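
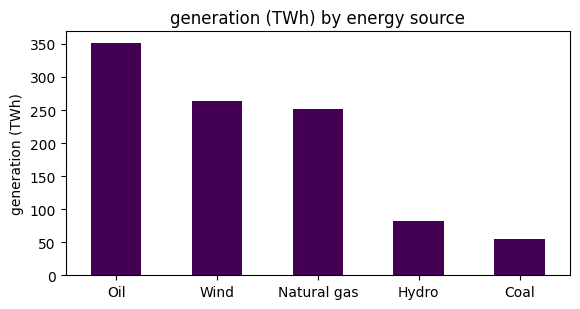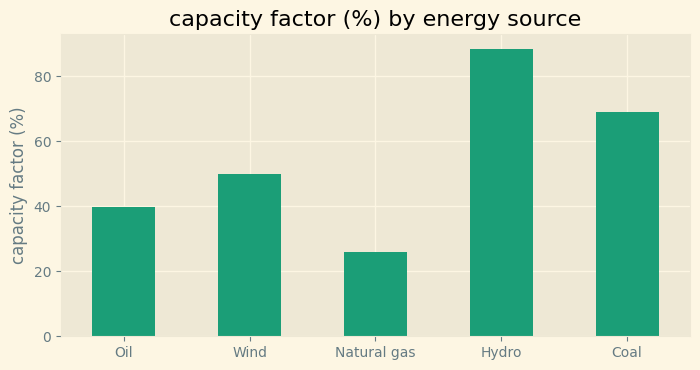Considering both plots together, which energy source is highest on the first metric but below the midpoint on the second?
Oil

Chart 2 median capacity factor (%) ≈ 50; below-median energy sources: Oil, Natural gas. Among those, Oil has the highest generation (TWh) (≈ 350).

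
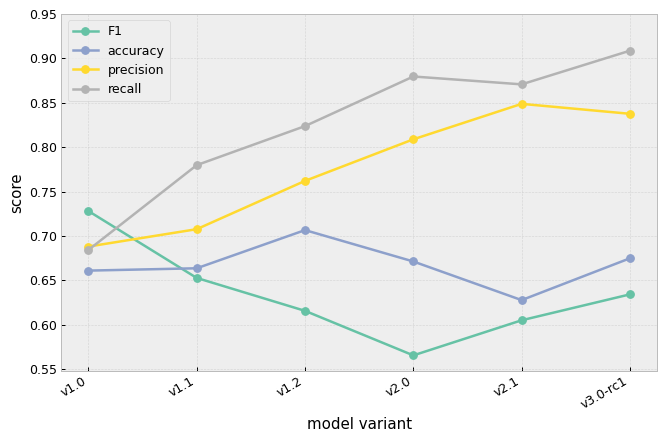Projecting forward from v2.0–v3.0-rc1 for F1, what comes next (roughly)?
≈ 0.7

Last three: 0.55, 0.60, 0.65 → slope ≈ 0.05/step → next ≈ 0.7.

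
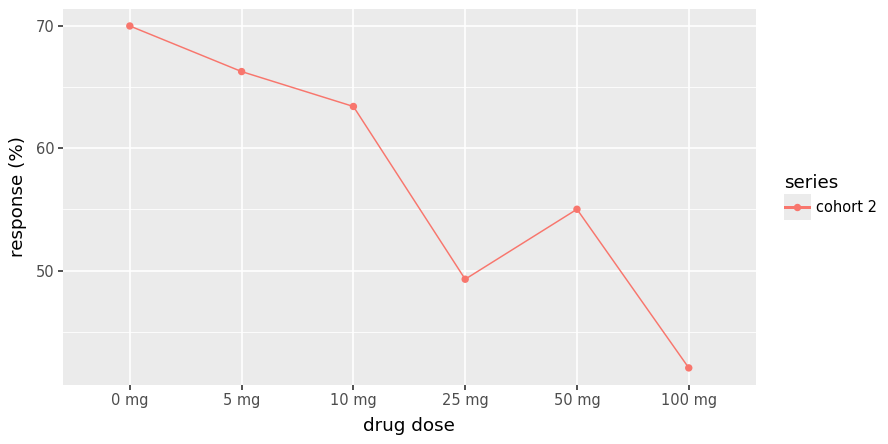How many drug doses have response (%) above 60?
Above 60: 0 mg, 5 mg, 10 mg.

3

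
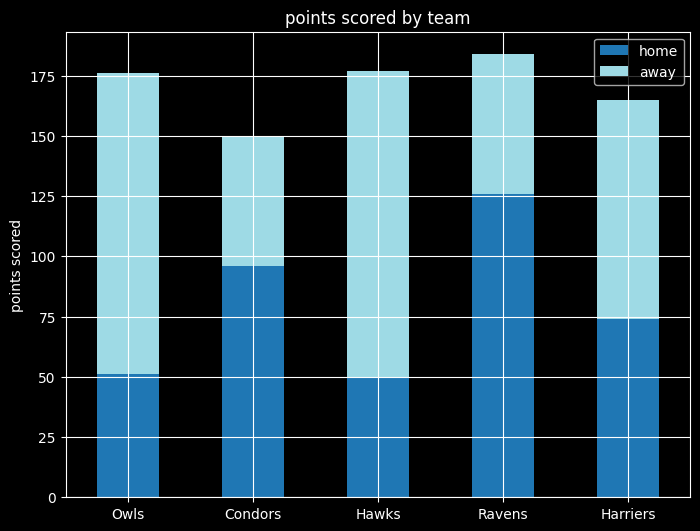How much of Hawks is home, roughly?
≈ 40

home top ≈ 40, bottom ≈ 0; segment ≈ 40.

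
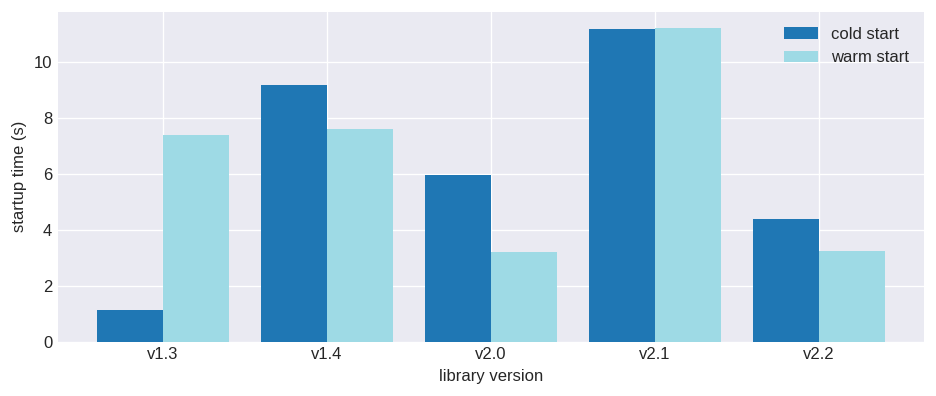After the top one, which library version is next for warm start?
Top 3 for warm start: v2.1 ≈ 11, v1.4 ≈ 8, v1.3 ≈ 7.

v1.4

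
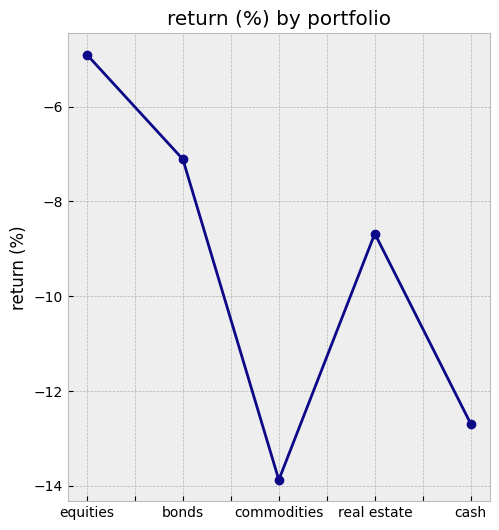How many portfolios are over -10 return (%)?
Above -10: equities, bonds, real estate.

3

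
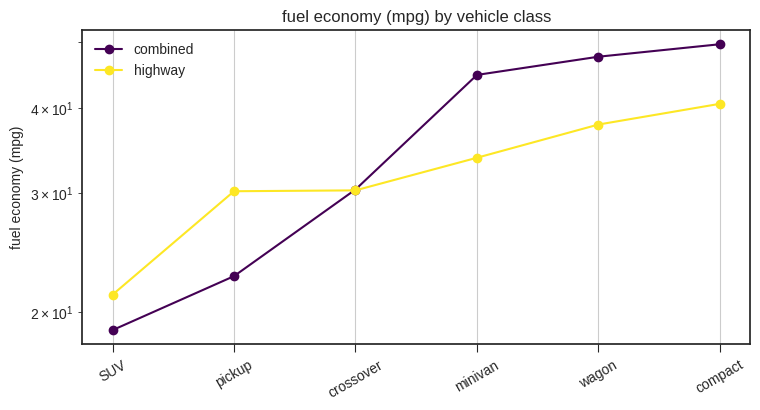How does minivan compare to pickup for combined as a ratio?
≈ 1.8×

minivan ≈ 45, pickup ≈ 25; 45/25 ≈ 1.8.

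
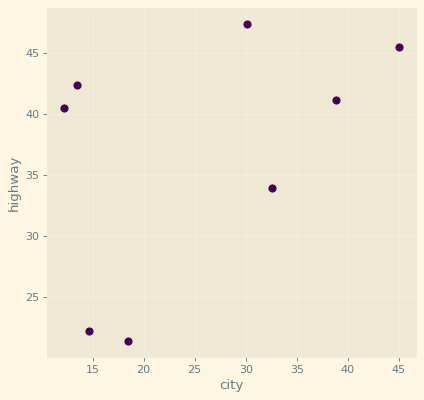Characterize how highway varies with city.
Points are positively correlated; moderate (|r| ≈ 0.5).

positive, moderate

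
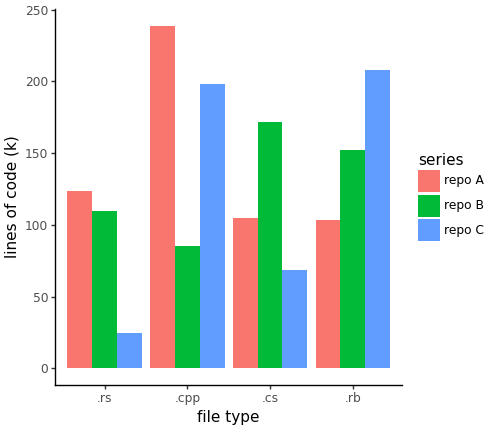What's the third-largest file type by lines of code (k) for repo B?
Top 4 for repo B: .cs ≈ 180, .rb ≈ 160, .rs ≈ 100, .cpp ≈ 80.

.rs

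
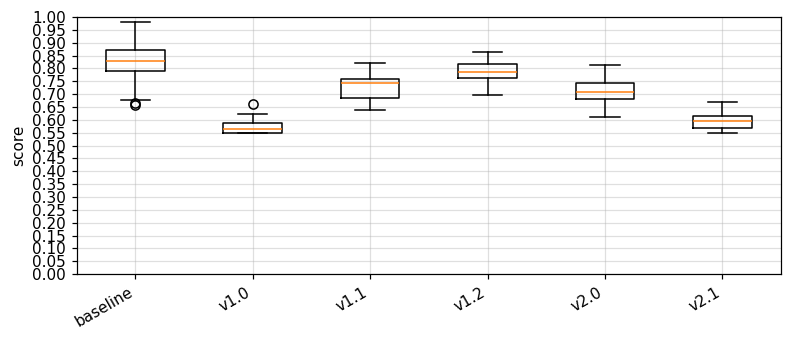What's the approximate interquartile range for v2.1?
≈ 0.05

Q3 ≈ 0.60, Q1 ≈ 0.55; IQR ≈ 0.05.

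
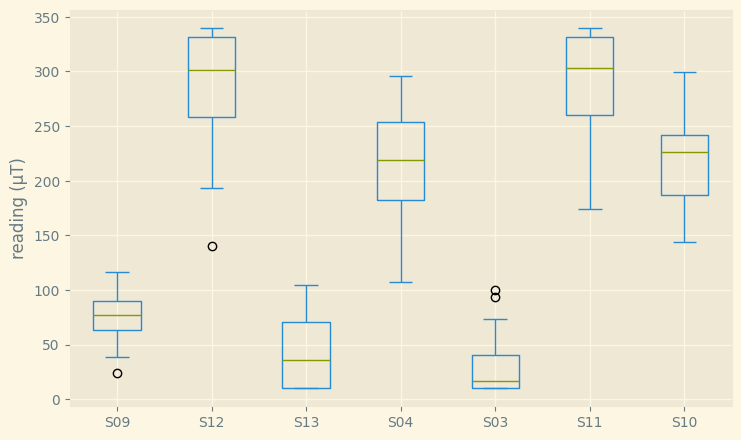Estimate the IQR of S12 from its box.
≈ 75

Q3 ≈ 325, Q1 ≈ 250; IQR ≈ 75.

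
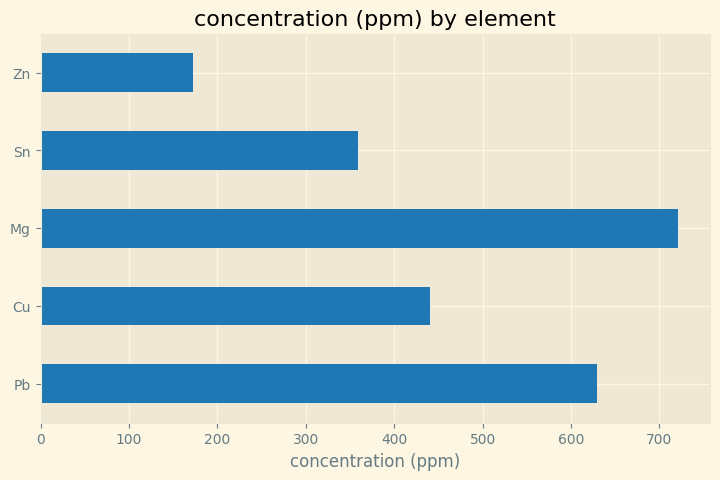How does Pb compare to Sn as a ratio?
≈ 1.5×

Pb ≈ 600, Sn ≈ 400; 600/400 ≈ 1.5.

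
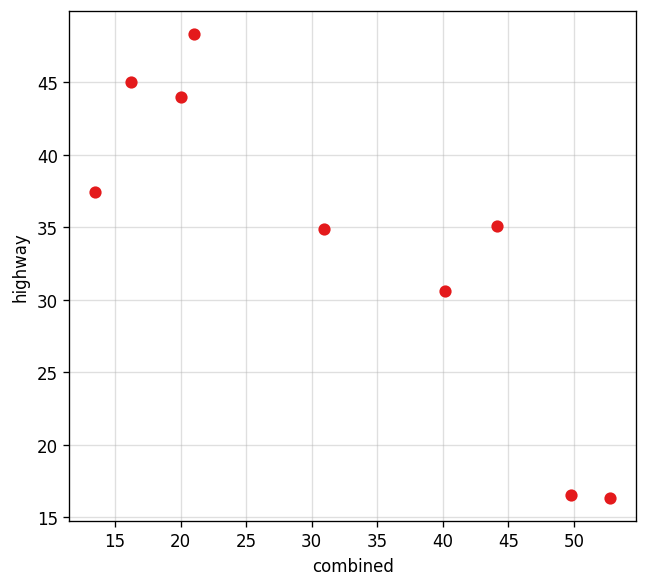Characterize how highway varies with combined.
negative, strong

Points are negatively correlated; strong (|r| ≈ 0.9).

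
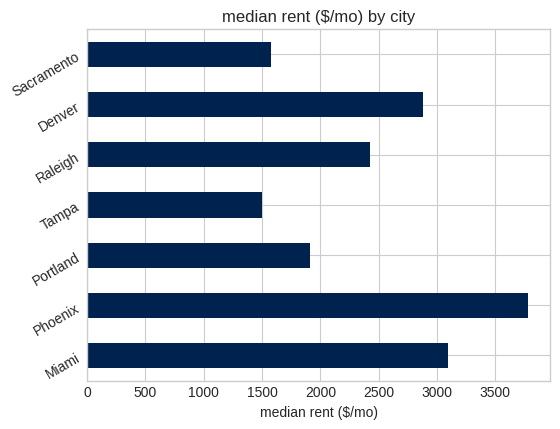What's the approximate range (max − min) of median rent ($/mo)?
Max Phoenix ≈ 4000, min Tampa ≈ 1500; range ≈ 2500.

≈ 2500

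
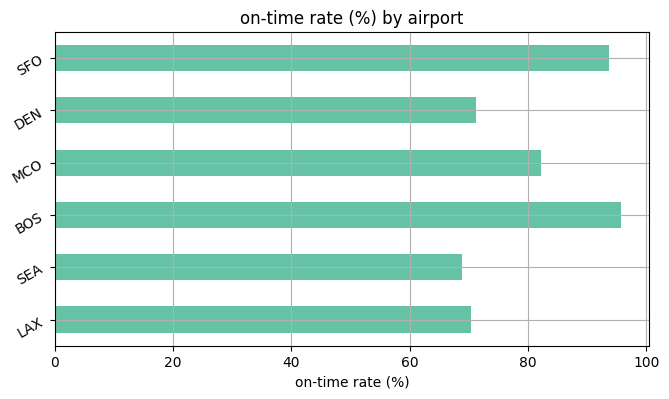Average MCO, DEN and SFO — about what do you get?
≈ 80

(80 + 70 + 90) / 3 ≈ 80.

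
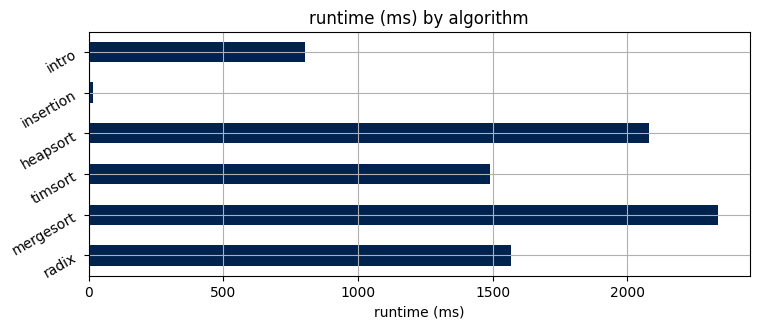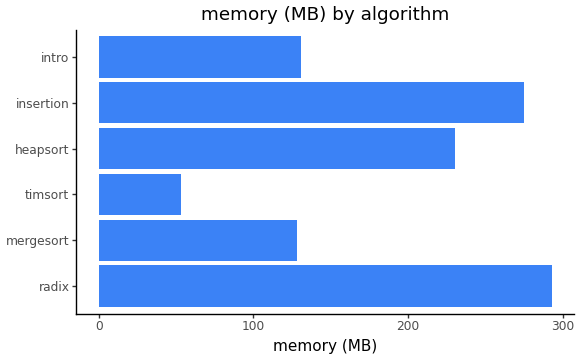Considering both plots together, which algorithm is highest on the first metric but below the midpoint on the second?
mergesort

Chart 2 median memory (MB) ≈ 200; below-median algorithms: mergesort, timsort, intro. Among those, mergesort has the highest runtime (ms) (≈ 2500).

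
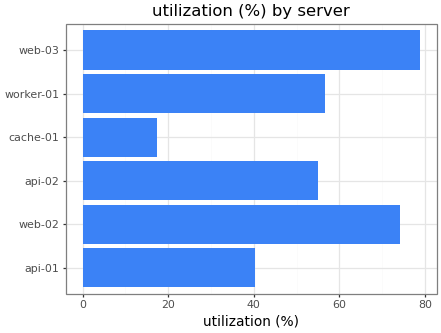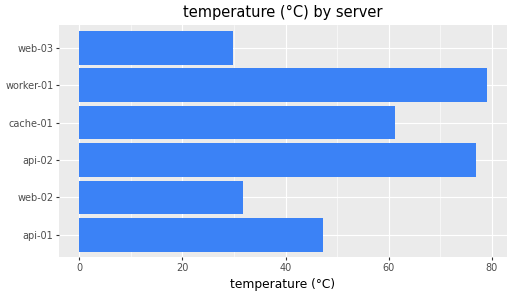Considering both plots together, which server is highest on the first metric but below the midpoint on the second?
Chart 2 median temperature (°C) ≈ 50; below-median servers: api-01, web-02, web-03. Among those, web-03 has the highest utilization (%) (≈ 80).

web-03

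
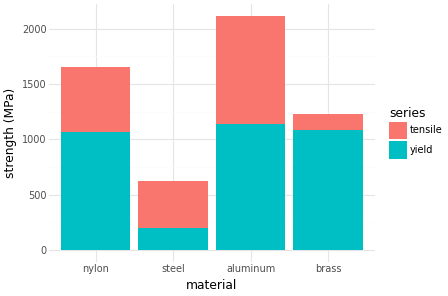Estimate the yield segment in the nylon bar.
≈ 1000

yield top ≈ 1000, bottom ≈ 0; segment ≈ 1000.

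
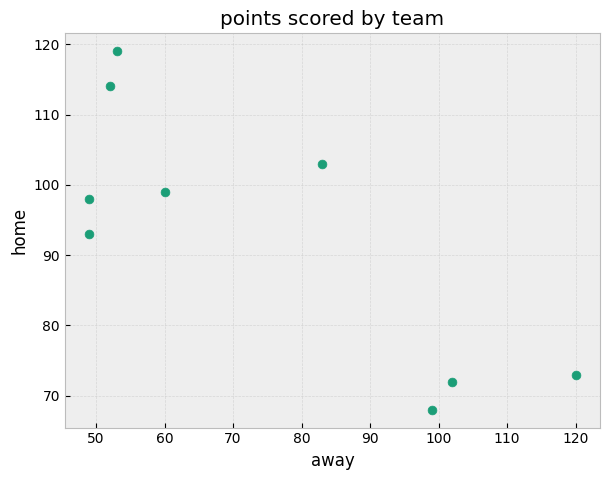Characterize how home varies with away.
negative, strong

Points are negatively correlated; strong (|r| ≈ 0.8).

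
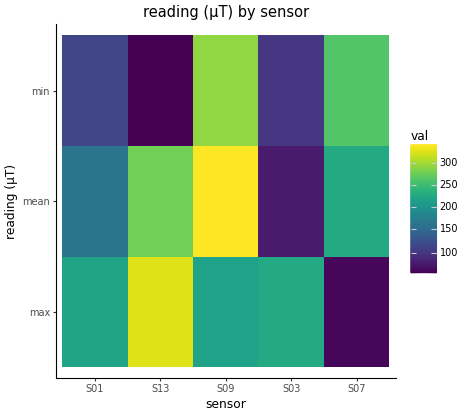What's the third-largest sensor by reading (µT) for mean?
Top 4 for mean: S09 ≈ 350, S13 ≈ 275, S07 ≈ 225, S01 ≈ 175.

S07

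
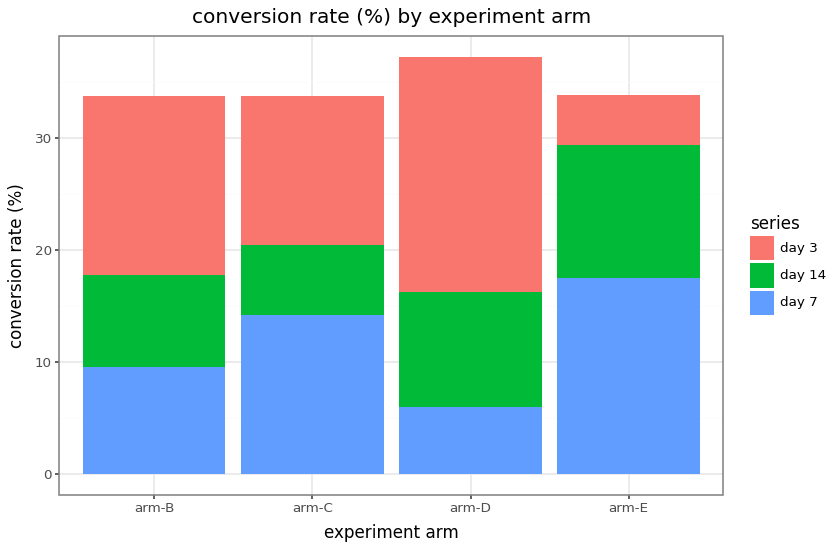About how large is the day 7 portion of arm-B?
day 7 top ≈ 10, bottom ≈ 0; segment ≈ 10.

≈ 10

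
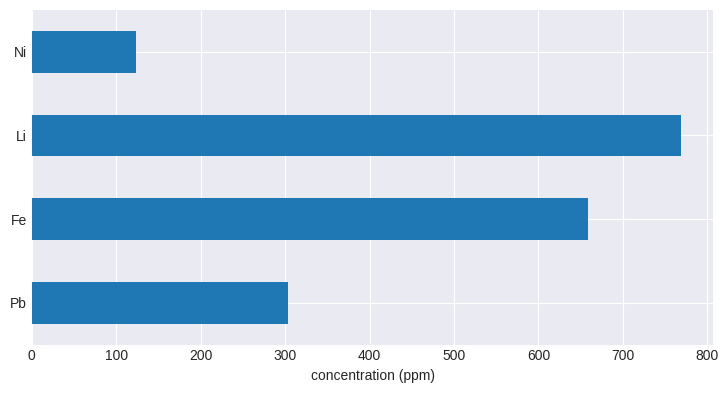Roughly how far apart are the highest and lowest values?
≈ 700

Max Li ≈ 800, min Ni ≈ 100; range ≈ 700.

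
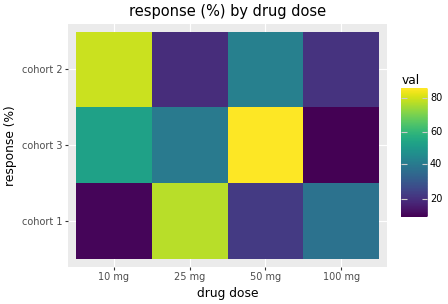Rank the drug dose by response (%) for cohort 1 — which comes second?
Top 3 for cohort 1: 25 mg ≈ 80, 100 mg ≈ 40, 50 mg ≈ 20.

100 mg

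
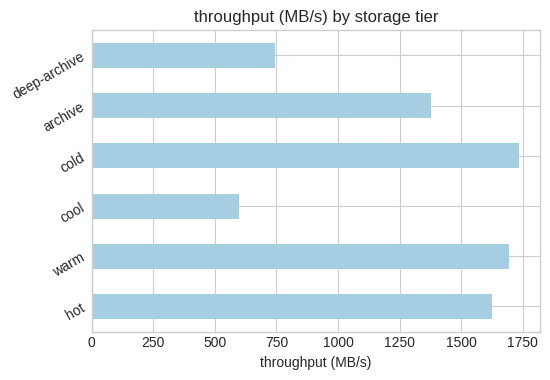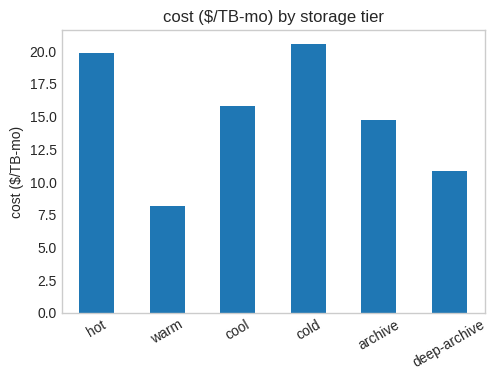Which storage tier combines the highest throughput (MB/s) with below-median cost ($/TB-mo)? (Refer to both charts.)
warm

Chart 2 median cost ($/TB-mo) ≈ 16; below-median storage tiers: warm, archive, deep-archive. Among those, warm has the highest throughput (MB/s) (≈ 1600).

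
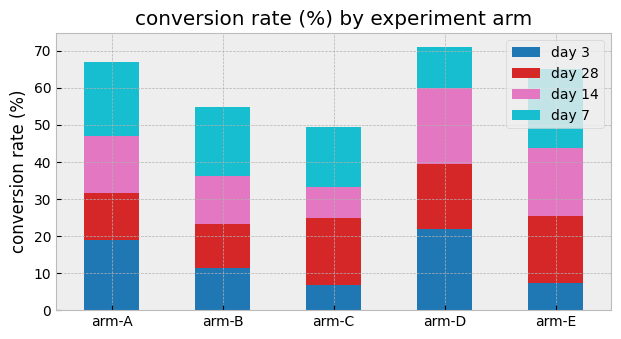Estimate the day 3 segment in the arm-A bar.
day 3 top ≈ 20, bottom ≈ 0; segment ≈ 20.

≈ 20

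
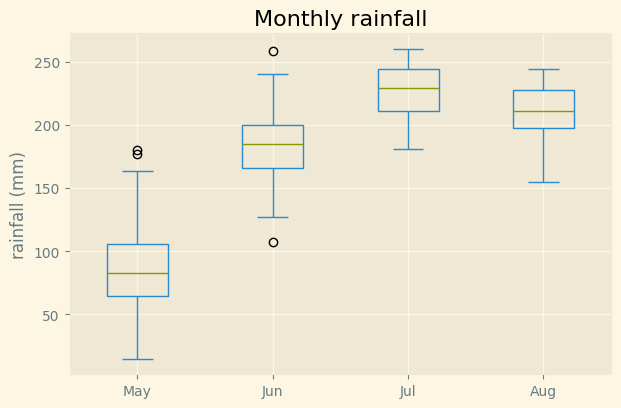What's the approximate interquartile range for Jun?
Q3 ≈ 200, Q1 ≈ 160; IQR ≈ 40.

≈ 40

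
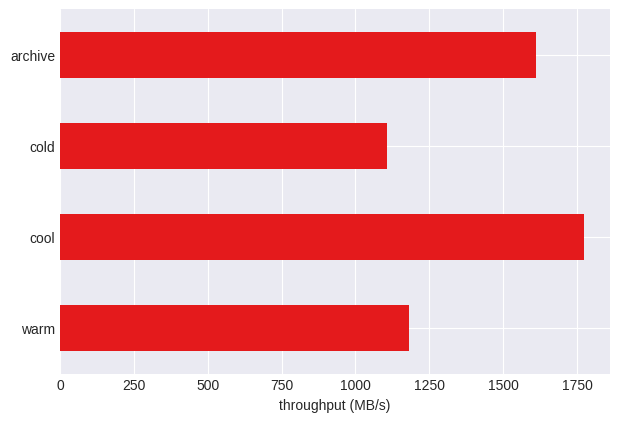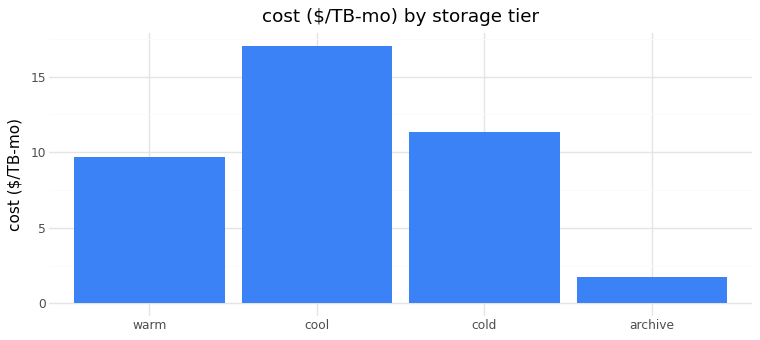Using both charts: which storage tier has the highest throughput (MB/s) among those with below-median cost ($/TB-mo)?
Chart 2 median cost ($/TB-mo) ≈ 10; below-median storage tiers: warm, archive. Among those, archive has the highest throughput (MB/s) (≈ 1600).

archive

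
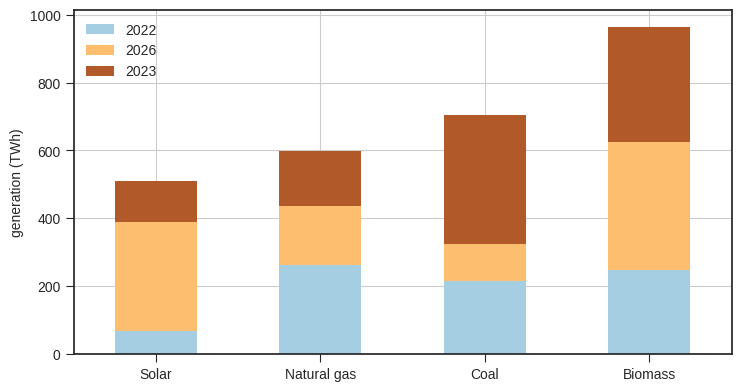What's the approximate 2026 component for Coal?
2026 top ≈ 300, bottom ≈ 200; segment ≈ 100.

≈ 100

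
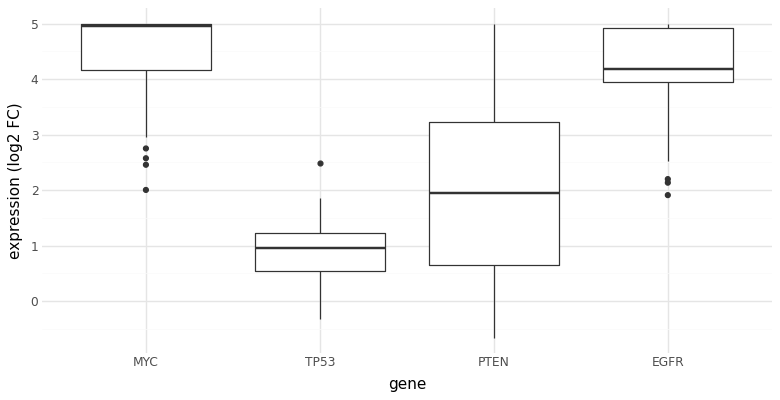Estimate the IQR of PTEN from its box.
Q3 ≈ 3.0, Q1 ≈ 0.5; IQR ≈ 2.5.

≈ 2.5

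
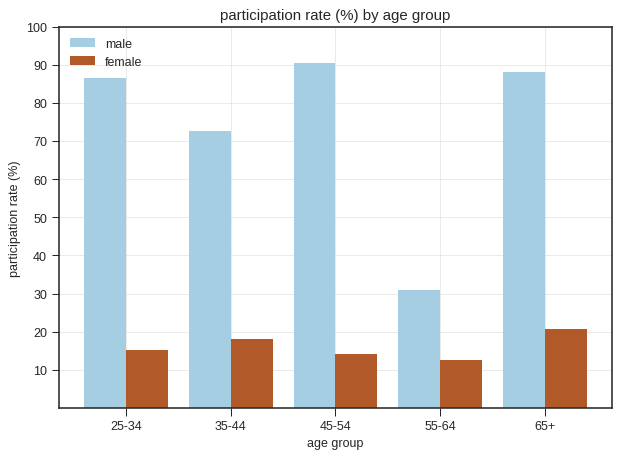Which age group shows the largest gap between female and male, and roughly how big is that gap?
45-54, ≈ 80 %

45-54: female ≈ 10, male ≈ 90 → gap ≈ 80. Next-largest (25-34) is only ≈ 70.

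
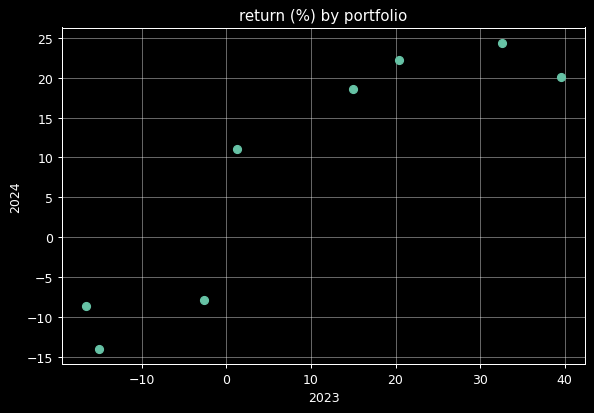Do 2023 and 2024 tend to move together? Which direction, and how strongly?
Points are positively correlated; strong (|r| ≈ 0.9).

positive, strong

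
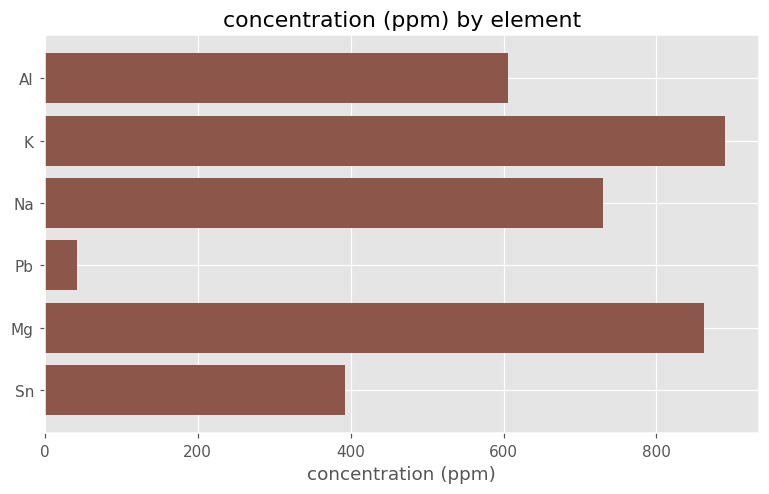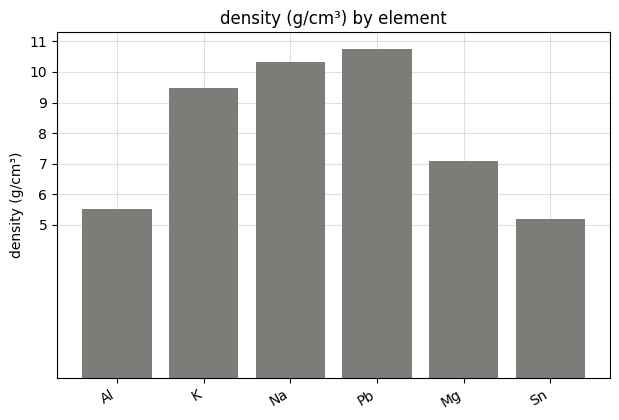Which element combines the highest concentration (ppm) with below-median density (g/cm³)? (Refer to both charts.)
Mg

Chart 2 median density (g/cm³) ≈ 8; below-median elements: Al, Mg, Sn. Among those, Mg has the highest concentration (ppm) (≈ 900).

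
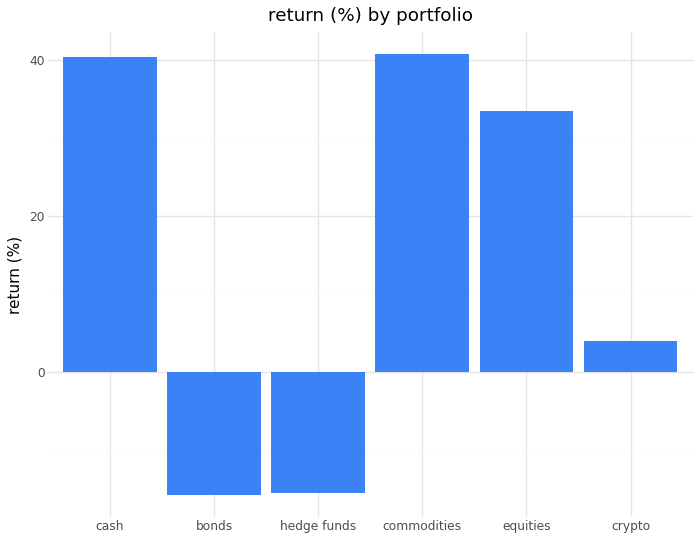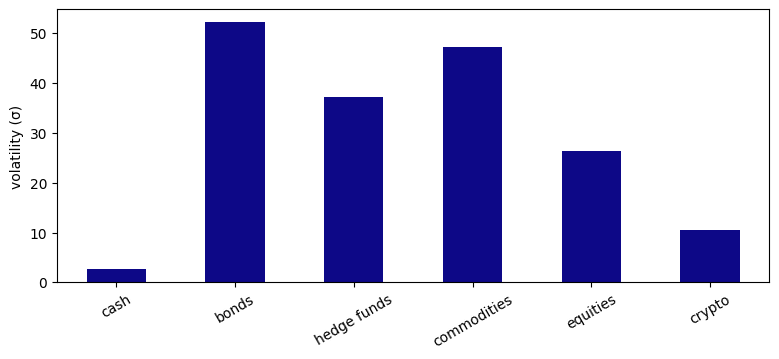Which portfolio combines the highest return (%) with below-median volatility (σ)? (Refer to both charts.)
Chart 2 median volatility (σ) ≈ 30; below-median portfolios: cash, equities, crypto. Among those, cash has the highest return (%) (≈ 40).

cash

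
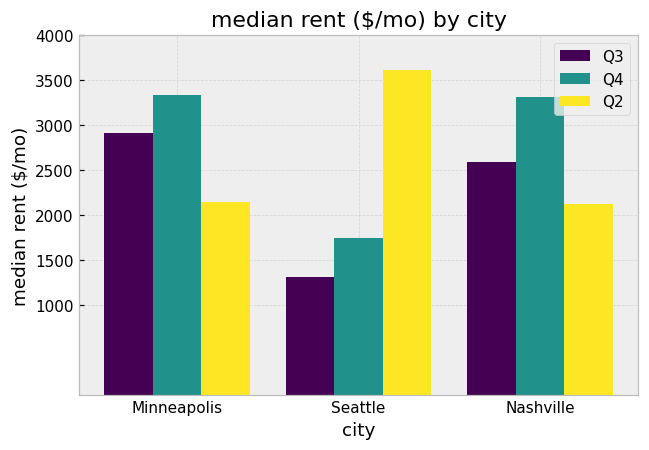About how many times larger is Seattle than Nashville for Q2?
Seattle ≈ 3500, Nashville ≈ 2000; 3500/2000 ≈ 1.75.

≈ 1.75×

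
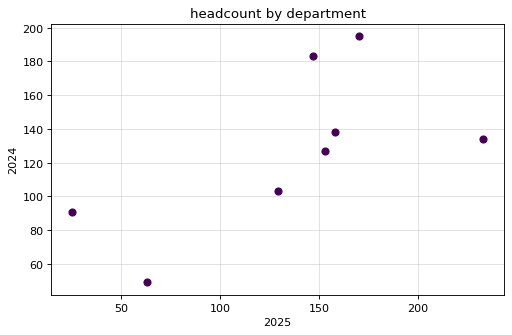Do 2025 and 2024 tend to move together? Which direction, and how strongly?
Points are positively correlated; moderate (|r| ≈ 0.6).

positive, moderate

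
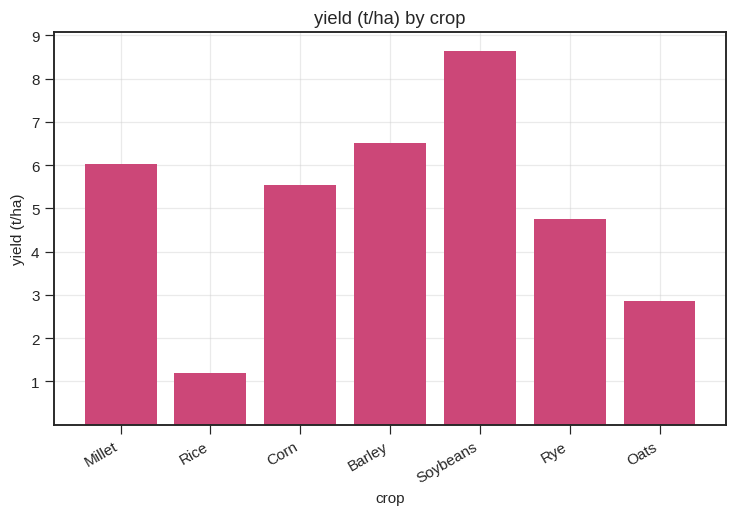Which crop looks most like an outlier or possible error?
Rice

Rice ≈ 1; the rest sit between ≈ 3 and ≈ 9.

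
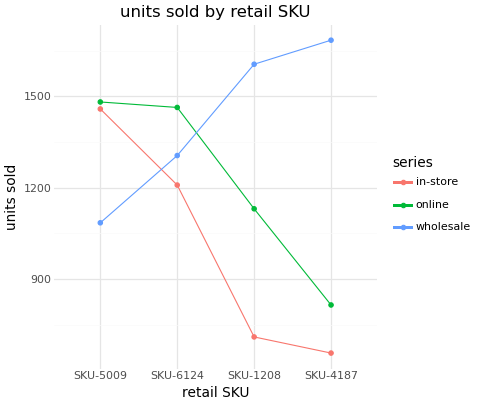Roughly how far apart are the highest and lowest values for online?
Max SKU-5009 ≈ 1500, min SKU-4187 ≈ 800; range ≈ 700.

≈ 700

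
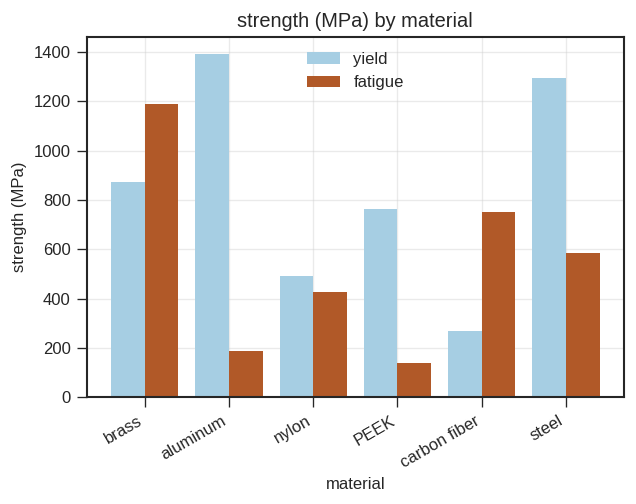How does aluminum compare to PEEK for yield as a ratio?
aluminum ≈ 1400, PEEK ≈ 800; 1400/800 ≈ 1.75.

≈ 1.75×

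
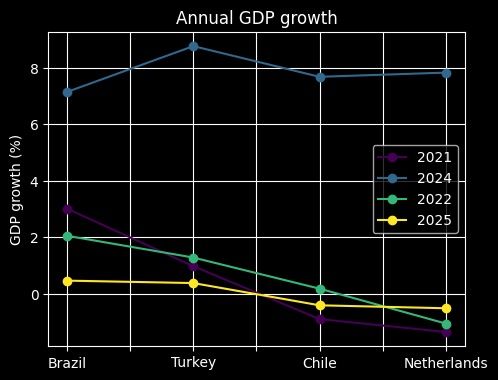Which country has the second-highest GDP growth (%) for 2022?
Top 3 for 2022: Brazil ≈ 2, Turkey ≈ 1, Chile ≈ 0.

Turkey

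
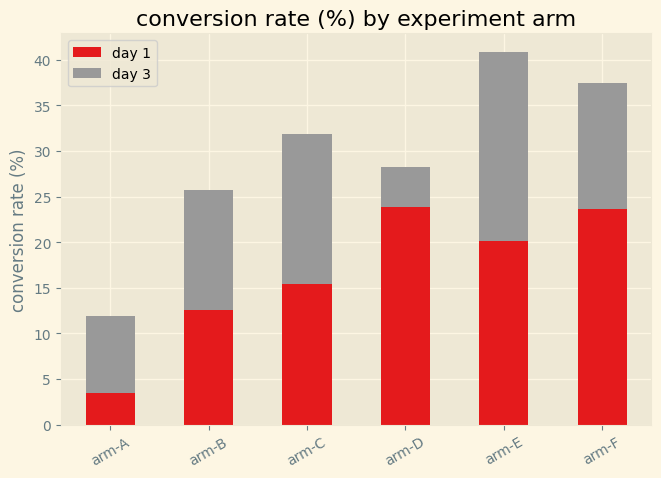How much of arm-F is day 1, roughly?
day 1 top ≈ 25, bottom ≈ 0; segment ≈ 25.

≈ 25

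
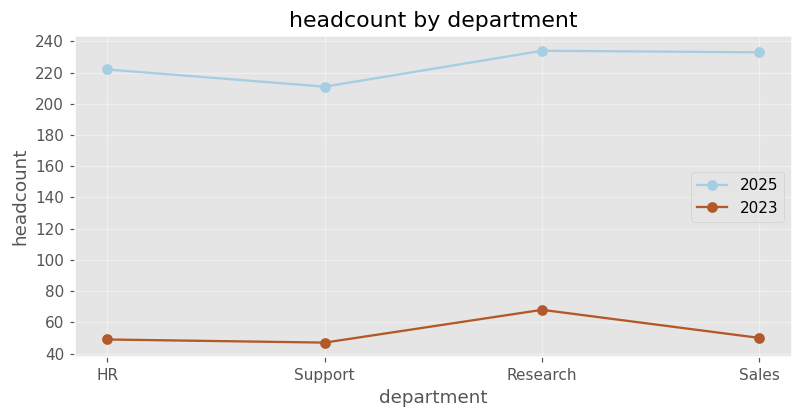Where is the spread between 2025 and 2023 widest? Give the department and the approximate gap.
Sales, ≈ 200

Sales: 2025 ≈ 240, 2023 ≈ 40 → gap ≈ 200. Next-largest (HR) is only ≈ 180.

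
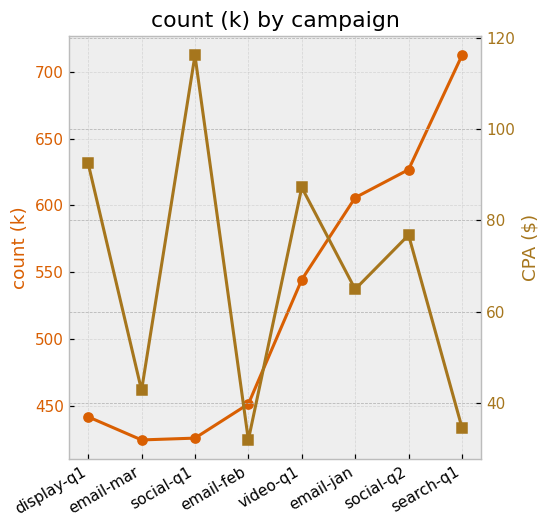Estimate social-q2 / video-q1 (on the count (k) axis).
≈ 1.14×

social-q2 ≈ 625, video-q1 ≈ 550; 625/550 ≈ 1.14.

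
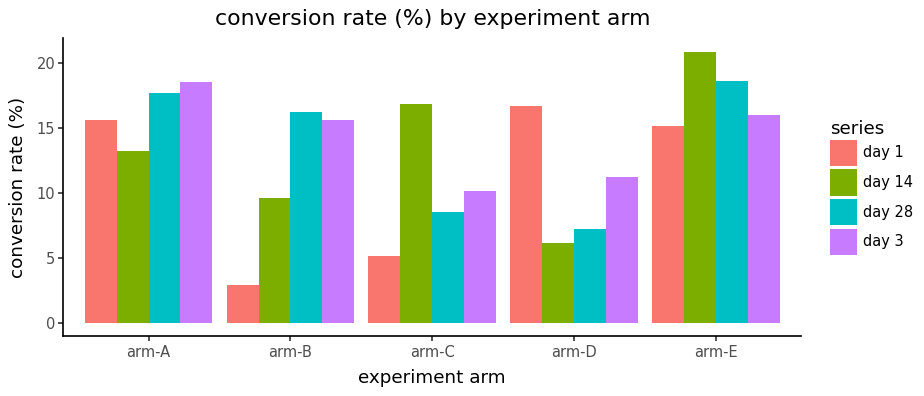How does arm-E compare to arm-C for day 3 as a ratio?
≈ 1.6×

arm-E ≈ 16, arm-C ≈ 10; 16/10 ≈ 1.6.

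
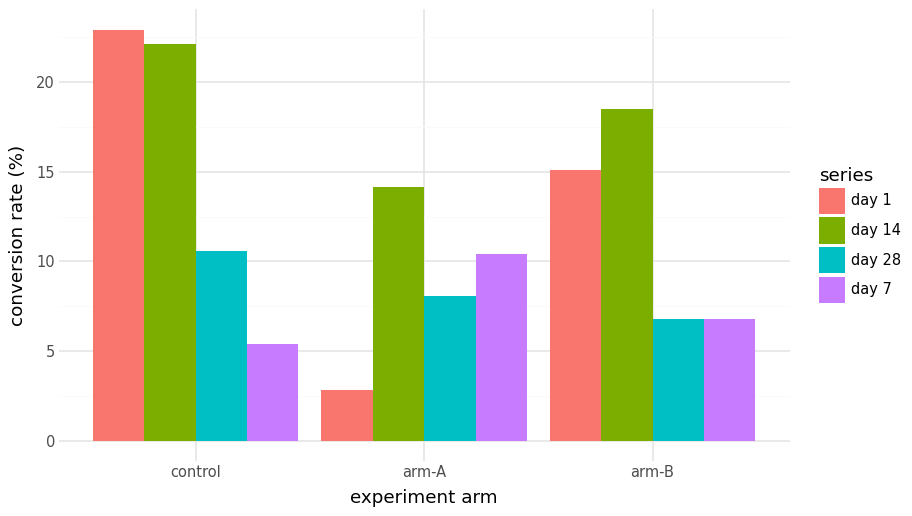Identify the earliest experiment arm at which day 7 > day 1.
arm-A

control: day 7 ≈ 6 vs day 1 ≈ 22 (not yet); arm-A: day 7 ≈ 10 vs day 1 ≈ 2 (first crossover).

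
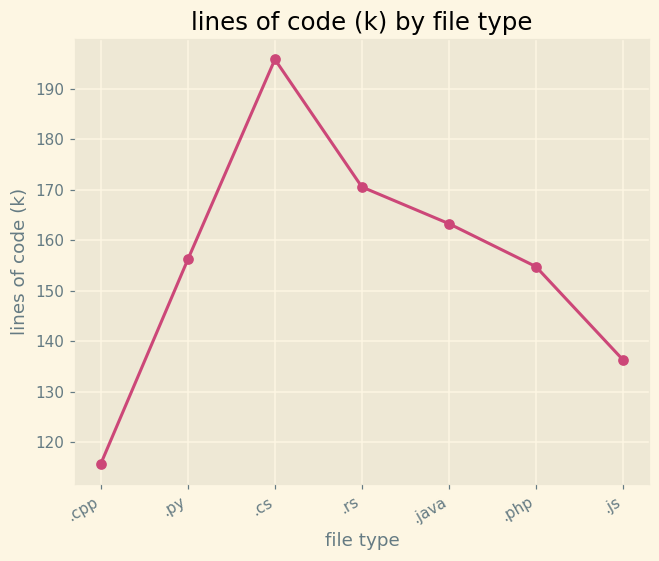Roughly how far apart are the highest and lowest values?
≈ 80

Max .cs ≈ 200, min .cpp ≈ 120; range ≈ 80.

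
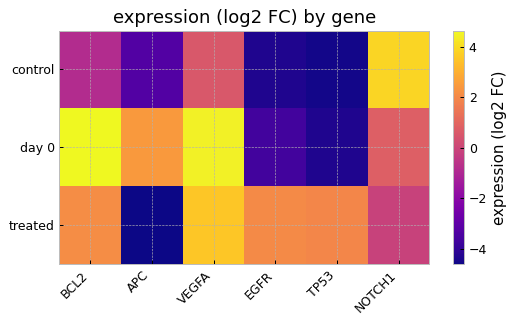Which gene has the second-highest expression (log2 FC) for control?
Top 3 for control: NOTCH1 ≈ 4, VEGFA ≈ 1, BCL2 ≈ -1.

VEGFA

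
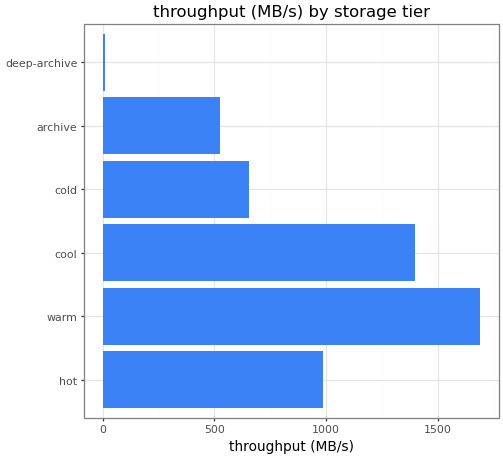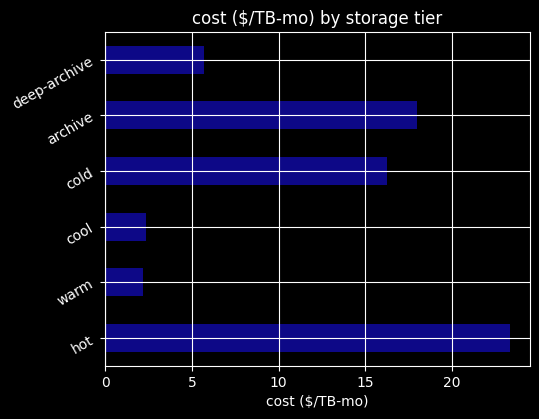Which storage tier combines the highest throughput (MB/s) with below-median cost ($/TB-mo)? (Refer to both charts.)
warm

Chart 2 median cost ($/TB-mo) ≈ 10; below-median storage tiers: warm, cool, deep-archive. Among those, warm has the highest throughput (MB/s) (≈ 1600).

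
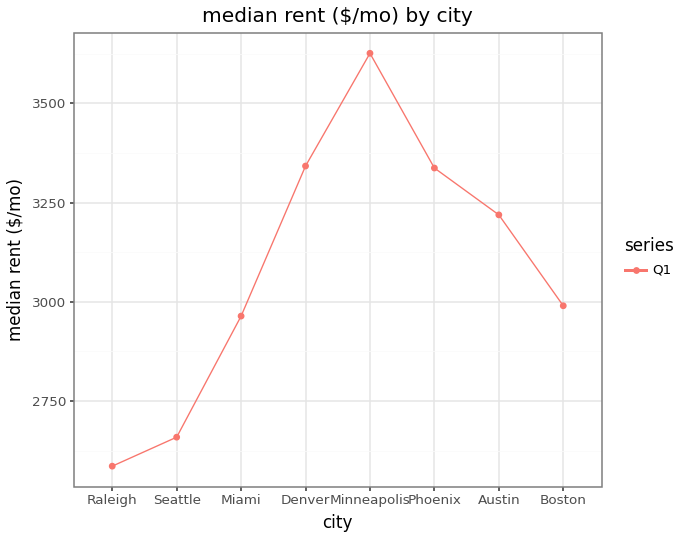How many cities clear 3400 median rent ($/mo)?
1

Above 3400: Minneapolis.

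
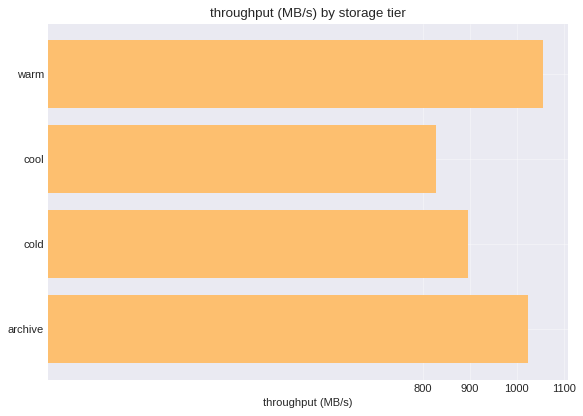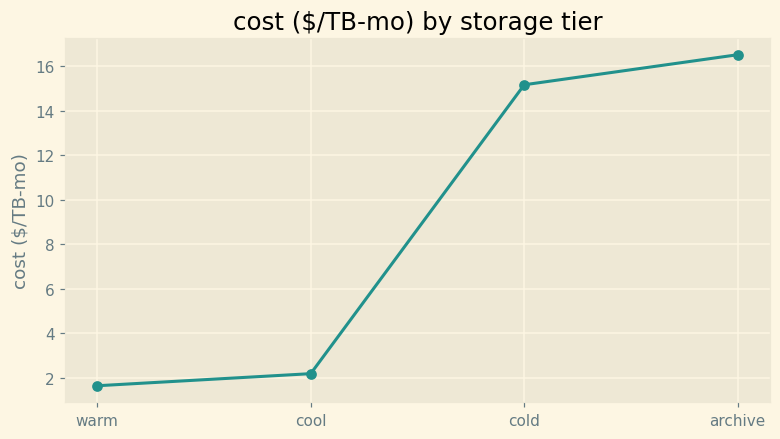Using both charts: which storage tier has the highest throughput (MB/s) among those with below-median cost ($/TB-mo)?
warm

Chart 2 median cost ($/TB-mo) ≈ 8; below-median storage tiers: warm, cool. Among those, warm has the highest throughput (MB/s) (≈ 1100).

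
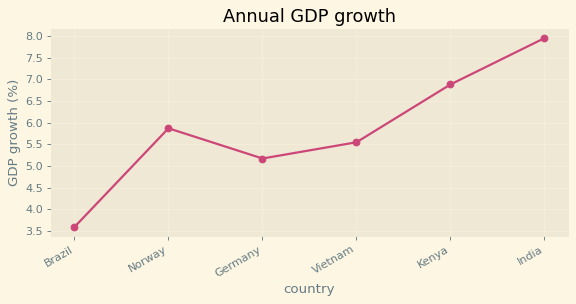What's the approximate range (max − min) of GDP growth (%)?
Max India ≈ 8.0, min Brazil ≈ 3.5; range ≈ 4.5.

≈ 4.5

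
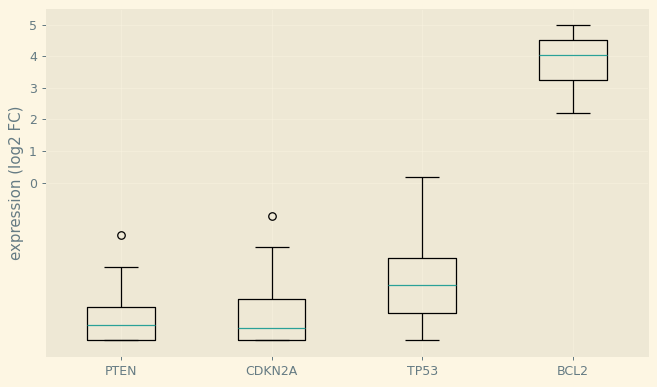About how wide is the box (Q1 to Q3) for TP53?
Q3 ≈ -2, Q1 ≈ -4; IQR ≈ 2.

≈ 2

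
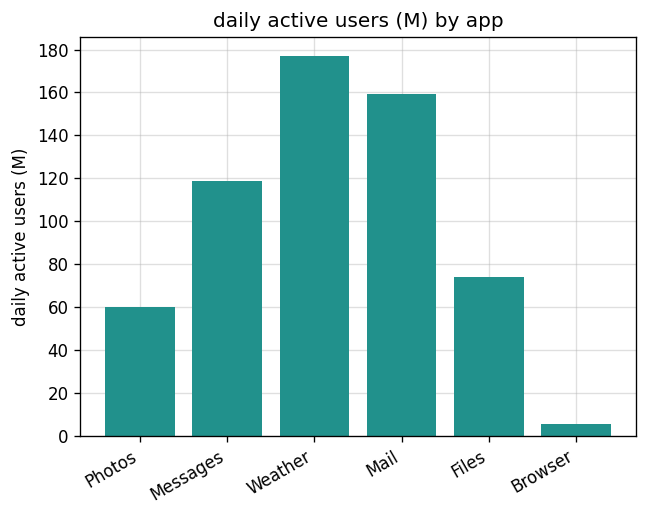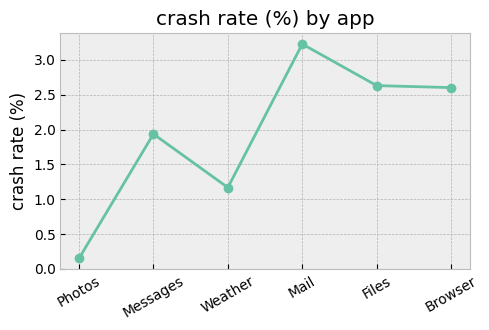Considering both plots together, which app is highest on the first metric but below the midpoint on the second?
Weather

Chart 2 median crash rate (%) ≈ 2.5; below-median apps: Photos, Messages, Weather. Among those, Weather has the highest daily active users (M) (≈ 180).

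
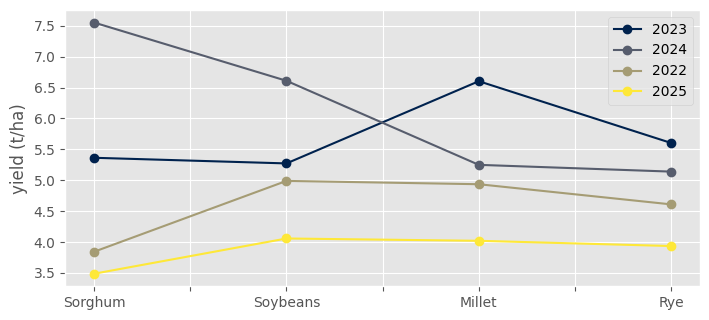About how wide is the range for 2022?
≈ 1.0

Max Soybeans ≈ 5.0, min Sorghum ≈ 4.0; range ≈ 1.0.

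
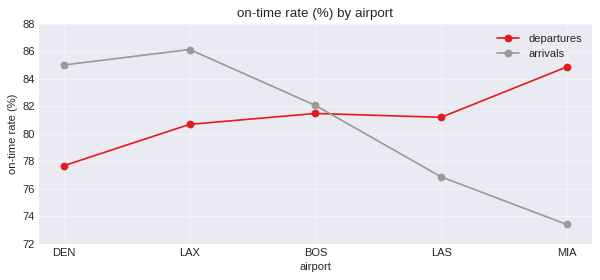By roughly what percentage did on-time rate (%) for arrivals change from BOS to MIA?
≈ -9.8%

BOS ≈ 82, MIA ≈ 74; (74 − 82) / 82 ≈ -9.8%.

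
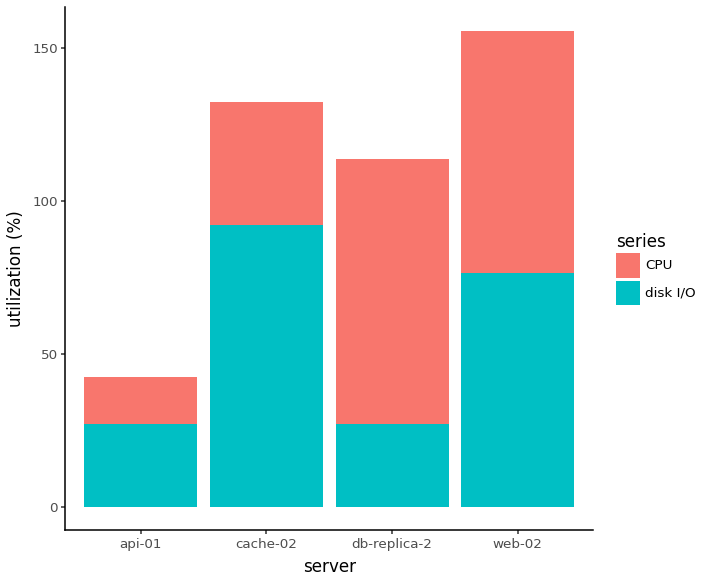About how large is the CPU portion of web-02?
CPU top ≈ 160, bottom ≈ 80; segment ≈ 80.

≈ 80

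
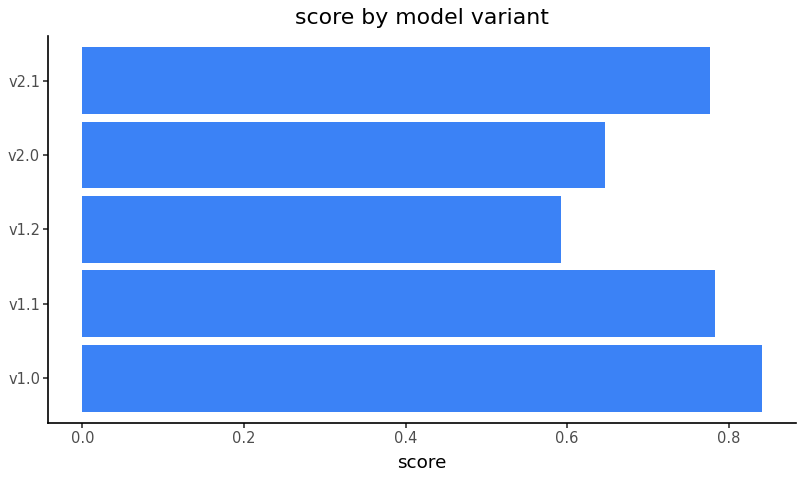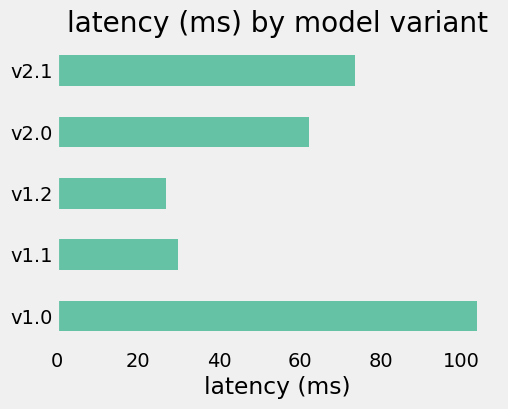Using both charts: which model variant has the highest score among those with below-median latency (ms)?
v1.1

Chart 2 median latency (ms) ≈ 60; below-median model variants: v1.1, v1.2. Among those, v1.1 has the highest score (≈ 0.8).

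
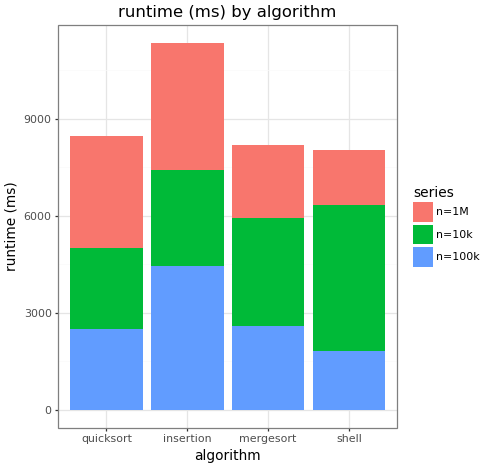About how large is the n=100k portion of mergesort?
≈ 3000

n=100k top ≈ 3000, bottom ≈ 0; segment ≈ 3000.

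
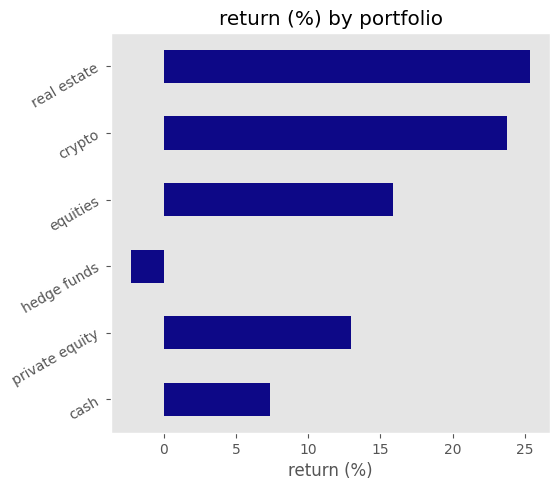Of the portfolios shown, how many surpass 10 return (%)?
Above 10: private equity, equities, crypto, real estate.

4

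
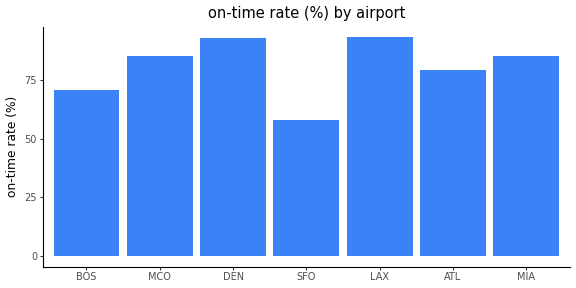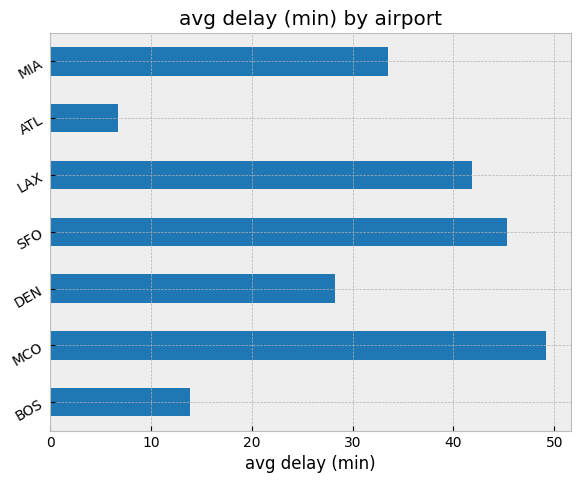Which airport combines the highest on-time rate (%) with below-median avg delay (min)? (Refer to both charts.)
Chart 2 median avg delay (min) ≈ 35; below-median airports: BOS, DEN, ATL. Among those, DEN has the highest on-time rate (%) (≈ 90).

DEN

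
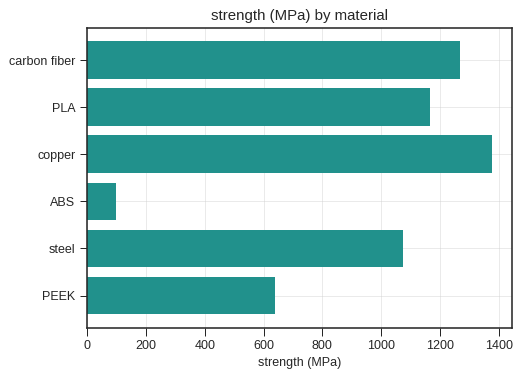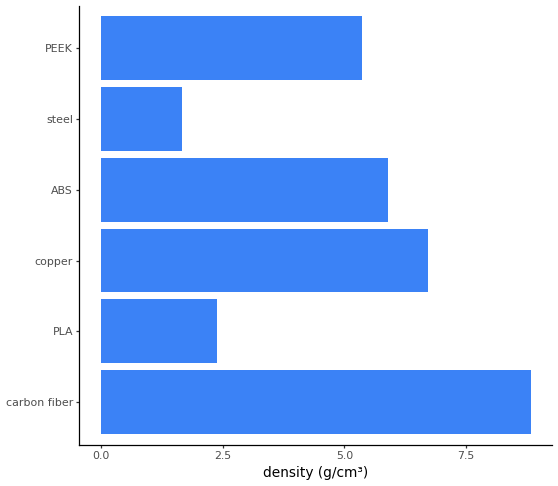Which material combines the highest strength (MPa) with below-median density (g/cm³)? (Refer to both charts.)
Chart 2 median density (g/cm³) ≈ 6; below-median materials: PLA, steel, PEEK. Among those, PLA has the highest strength (MPa) (≈ 1200).

PLA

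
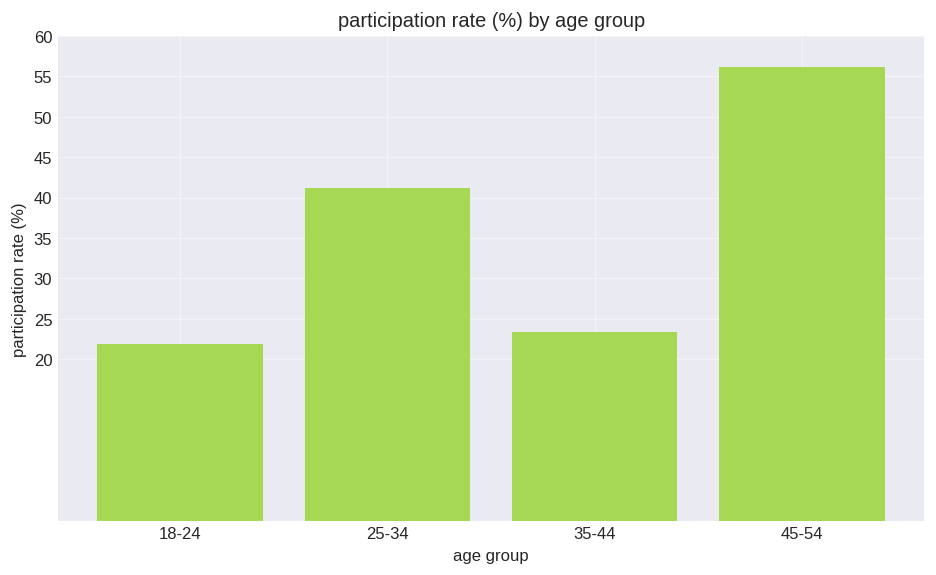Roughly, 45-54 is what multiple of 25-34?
45-54 ≈ 55, 25-34 ≈ 40; 55/40 ≈ 1.38.

≈ 1.38×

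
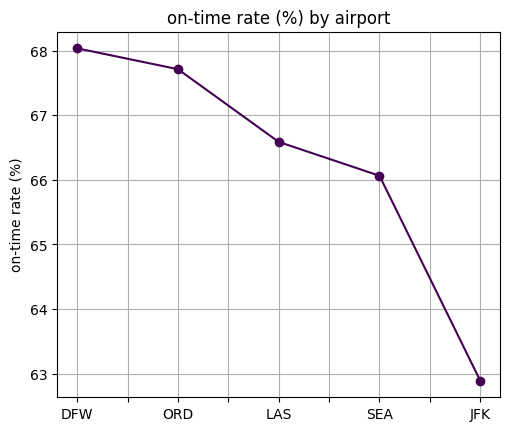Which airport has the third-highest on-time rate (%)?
LAS

Top 4: DFW ≈ 68.0, ORD ≈ 67.5, LAS ≈ 66.5, SEA ≈ 66.0.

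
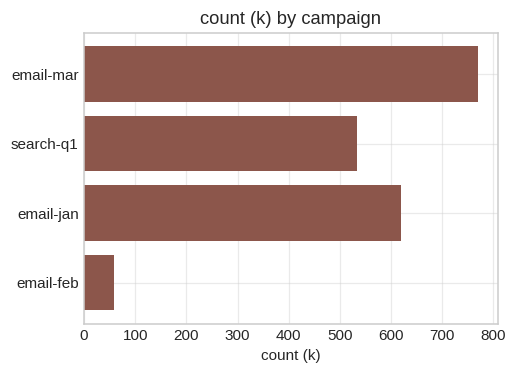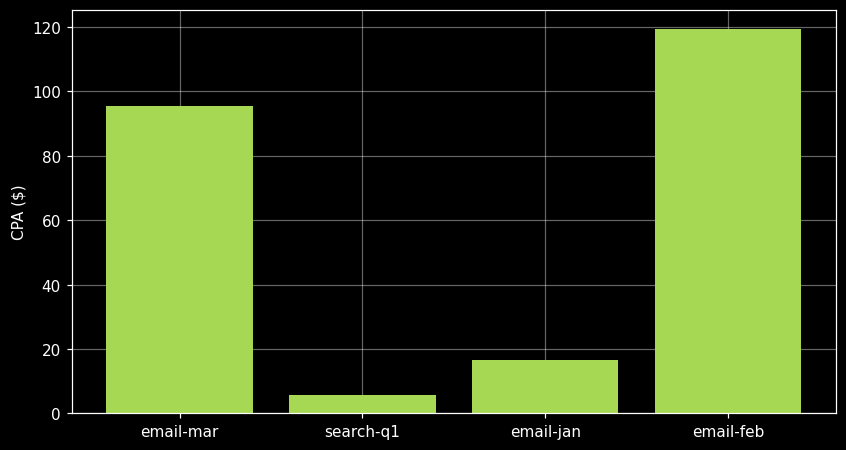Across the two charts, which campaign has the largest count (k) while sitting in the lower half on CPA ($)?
email-jan

Chart 2 median CPA ($) ≈ 60; below-median campaigns: search-q1, email-jan. Among those, email-jan has the highest count (k) (≈ 600).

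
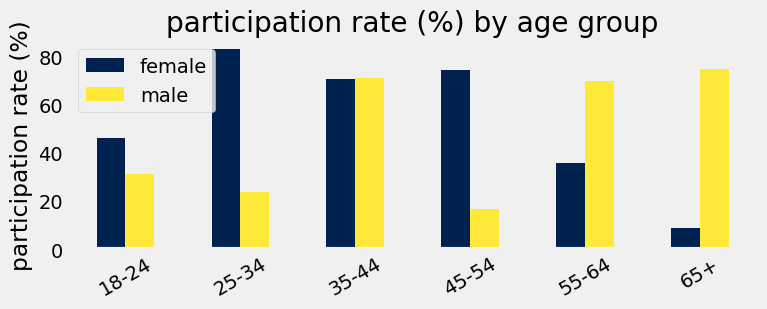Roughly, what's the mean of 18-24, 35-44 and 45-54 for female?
≈ 63

(50 + 70 + 70) / 3 ≈ 63.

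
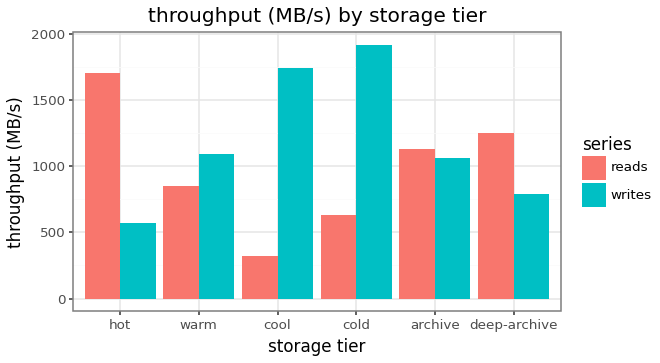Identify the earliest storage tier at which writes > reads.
hot: writes ≈ 600 vs reads ≈ 1800 (not yet); warm: writes ≈ 1000 vs reads ≈ 800 (first crossover).

warm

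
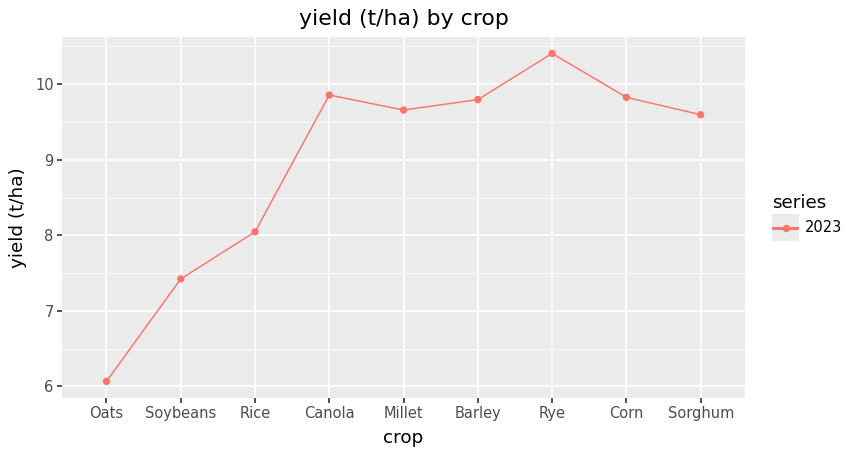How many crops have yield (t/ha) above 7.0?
Above 7.0: Soybeans, Rice, Canola, Millet, Barley, Rye, Corn, Sorghum.

8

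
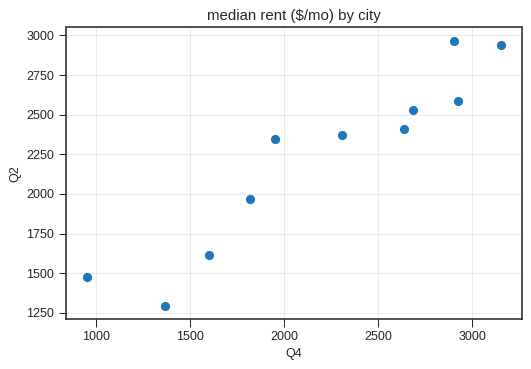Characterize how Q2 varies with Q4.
positive, strong

Points are positively correlated; strong (|r| ≈ 0.9).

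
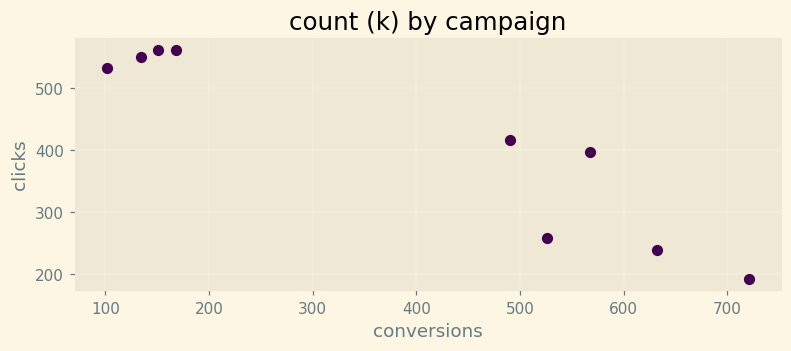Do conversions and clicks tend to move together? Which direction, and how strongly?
Points are negatively correlated; strong (|r| ≈ 0.9).

negative, strong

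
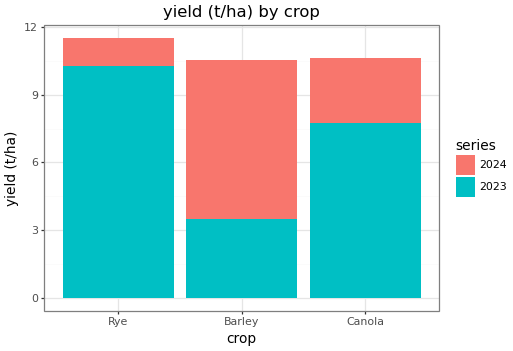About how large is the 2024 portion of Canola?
≈ 3

2024 top ≈ 11, bottom ≈ 8; segment ≈ 3.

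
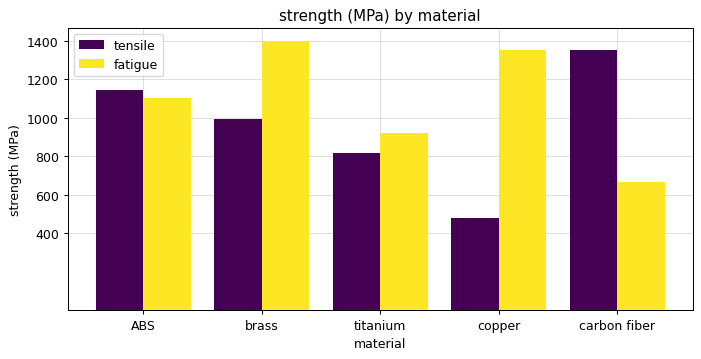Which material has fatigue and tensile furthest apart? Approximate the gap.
copper, ≈ 1000 MPa

copper: fatigue ≈ 1400, tensile ≈ 400 → gap ≈ 1000. Next-largest (carbon fiber) is only ≈ 800.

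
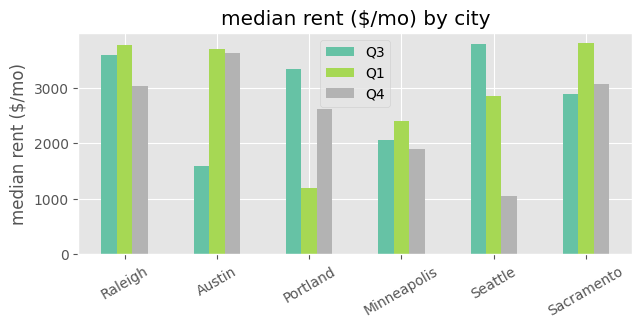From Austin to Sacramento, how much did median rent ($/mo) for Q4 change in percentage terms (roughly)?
Austin ≈ 3500, Sacramento ≈ 3000; (3000 − 3500) / 3500 ≈ -14.3%.

≈ -14.3%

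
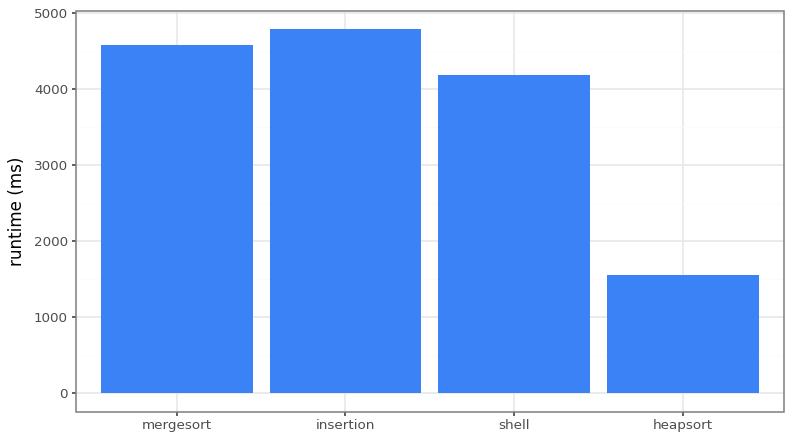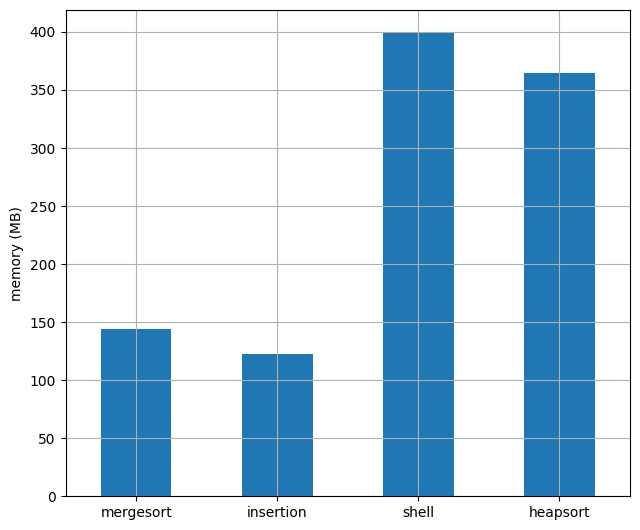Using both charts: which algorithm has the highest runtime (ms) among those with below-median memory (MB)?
Chart 2 median memory (MB) ≈ 250; below-median algorithms: mergesort, insertion. Among those, insertion has the highest runtime (ms) (≈ 5000).

insertion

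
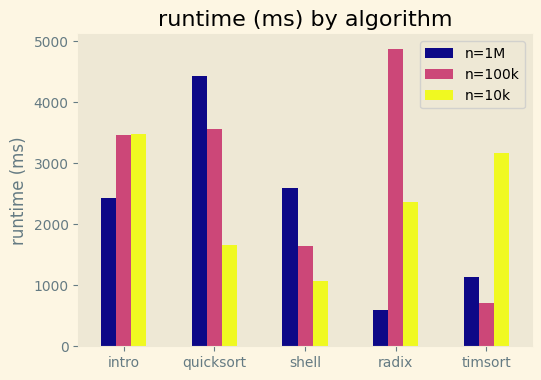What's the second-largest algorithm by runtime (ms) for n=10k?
Top 3 for n=10k: intro ≈ 3500, timsort ≈ 3000, radix ≈ 2500.

timsort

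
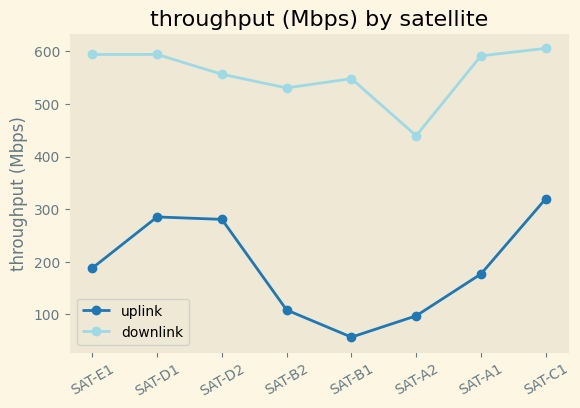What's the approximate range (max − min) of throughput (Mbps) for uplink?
Max SAT-C1 ≈ 300, min SAT-B1 ≈ 50; range ≈ 250.

≈ 250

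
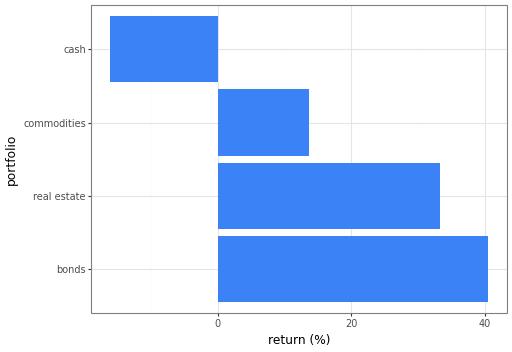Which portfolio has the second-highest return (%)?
Top 3: bonds ≈ 40, real estate ≈ 35, commodities ≈ 15.

real estate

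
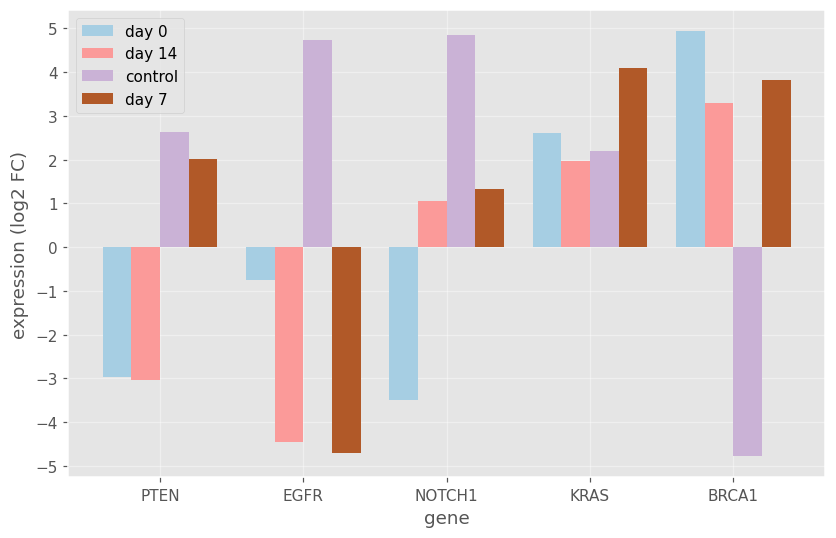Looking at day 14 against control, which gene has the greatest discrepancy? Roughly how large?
EGFR, ≈ 9 log2 FC

EGFR: day 14 ≈ -4, control ≈ 5 → gap ≈ 9. Next-largest (BRCA1) is only ≈ 8.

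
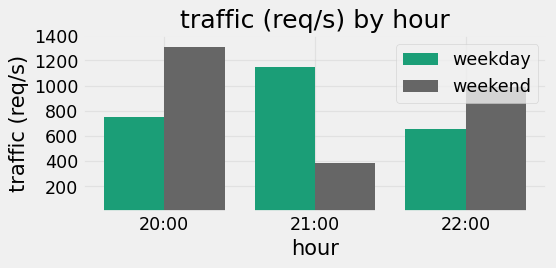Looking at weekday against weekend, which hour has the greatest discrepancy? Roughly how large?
21:00, ≈ 800 req/s

21:00: weekday ≈ 1200, weekend ≈ 400 → gap ≈ 800. Next-largest (20:00) is only ≈ 600.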